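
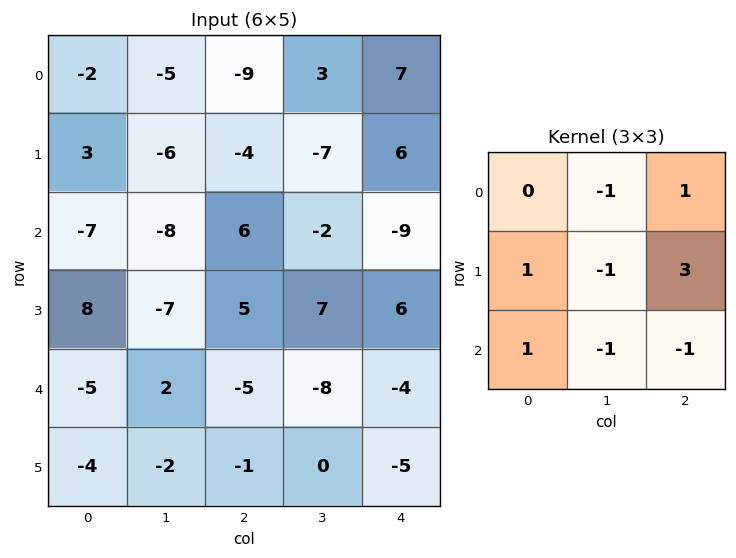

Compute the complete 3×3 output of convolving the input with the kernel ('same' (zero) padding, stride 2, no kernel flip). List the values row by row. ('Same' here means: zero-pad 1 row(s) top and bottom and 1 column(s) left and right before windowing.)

-10 18 -17
-27 -42 2
2 -16 -5

Output[0,0]: The receptive field on the zero-padded input at this output position is [0 0 0 / 0 -2 -5 / 0 3 -6]. Elementwise product with the kernel and sum: 0·-1 + 0·1 + 0·1 + -2·-1 + -5·3 + 0·1 + 3·-1 + -6·-1.
Output[0,1]: The receptive field on the zero-padded input at this output position is [0 0 0 / -5 -9 3 / -6 -4 -7]. Elementwise product with the kernel and sum: 0·-1 + 0·1 + -5·1 + -9·-1 + 3·3 + -6·1 + -4·-1 + -7·-1.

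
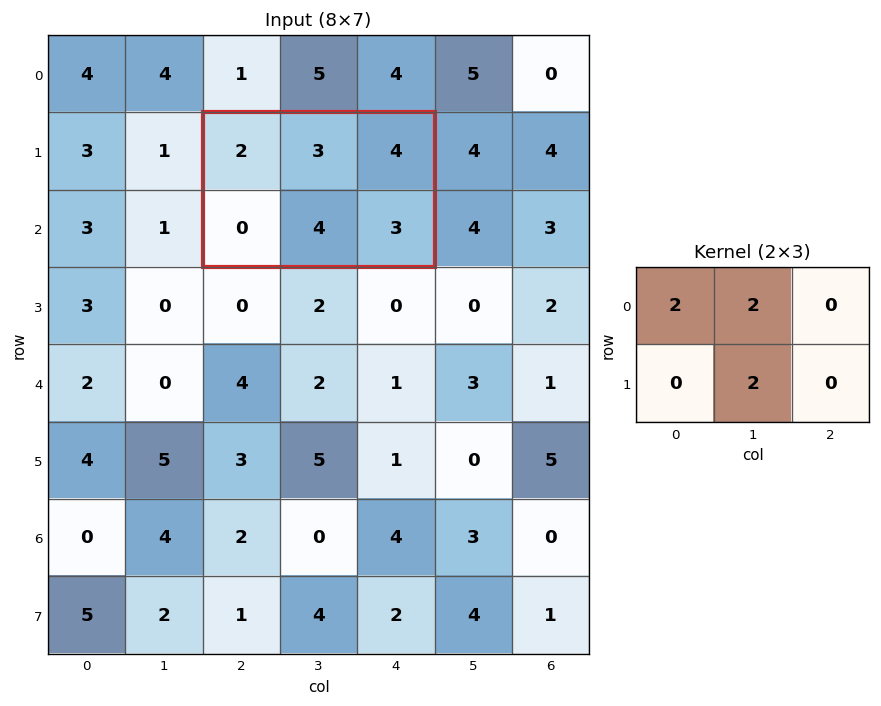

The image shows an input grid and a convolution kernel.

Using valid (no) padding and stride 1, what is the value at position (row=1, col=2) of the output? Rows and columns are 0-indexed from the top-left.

18

The receptive field on the input at this output position is [2 3 4 / 0 4 3]. Elementwise product with the kernel and sum: 2·2 + 3·2 + 4·2.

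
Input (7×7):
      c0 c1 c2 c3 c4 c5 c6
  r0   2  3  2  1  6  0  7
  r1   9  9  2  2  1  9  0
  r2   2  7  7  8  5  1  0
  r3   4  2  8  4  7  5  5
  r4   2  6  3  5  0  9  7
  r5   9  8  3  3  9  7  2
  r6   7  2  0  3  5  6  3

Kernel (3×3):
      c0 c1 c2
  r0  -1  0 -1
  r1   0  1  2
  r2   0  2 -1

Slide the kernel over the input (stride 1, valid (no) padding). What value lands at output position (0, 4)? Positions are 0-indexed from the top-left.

The receptive field on the input at this output position is [6 0 7 / 1 9 0 / 5 1 0]. Elementwise product with the kernel and sum: 6·-1 + 7·-1 + 9·1 + 0·2 + 1·2 + 0·-1.

-2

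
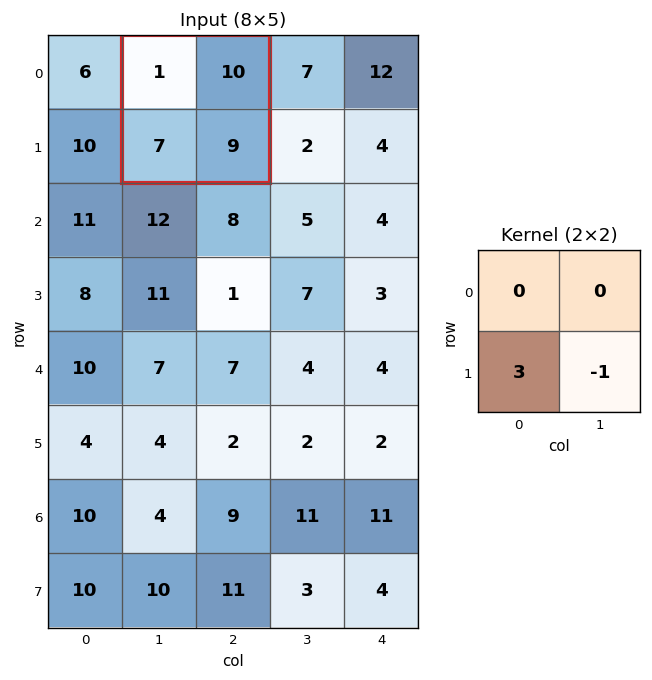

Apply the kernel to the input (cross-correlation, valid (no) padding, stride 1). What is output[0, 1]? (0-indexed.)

12

The receptive field on the input at this output position is [1 10 / 7 9]. Elementwise product with the kernel and sum: 7·3 + 9·-1.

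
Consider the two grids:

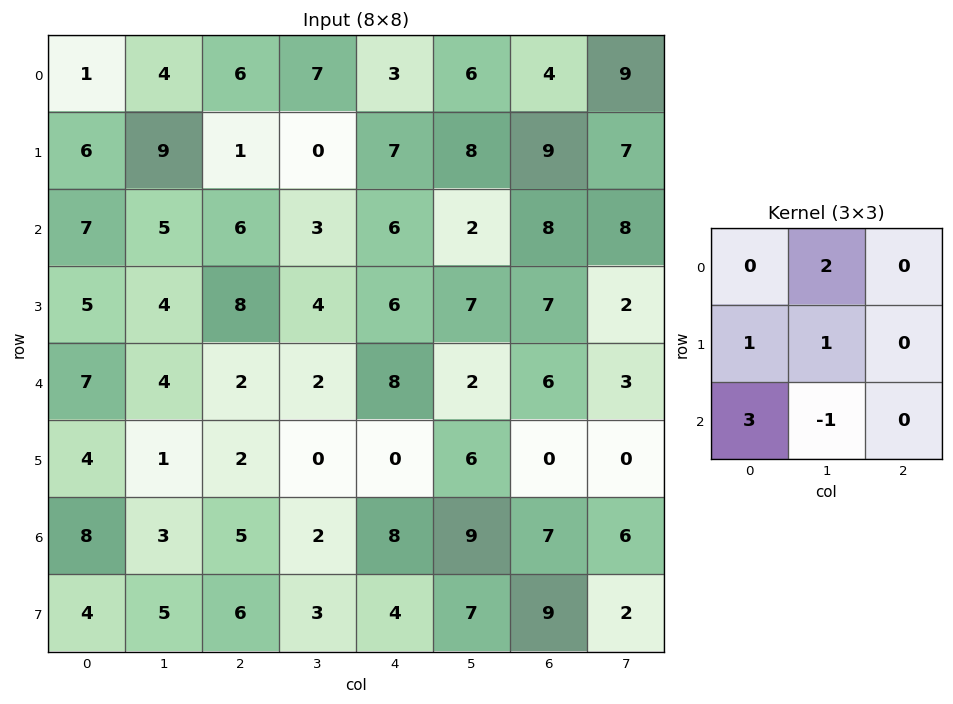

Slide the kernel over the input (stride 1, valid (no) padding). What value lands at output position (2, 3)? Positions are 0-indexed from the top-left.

The receptive field on the input at this output position is [3 6 2 / 4 6 7 / 2 8 2]. Elementwise product with the kernel and sum: 6·2 + 4·1 + 6·1 + 2·3 + 8·-1.

20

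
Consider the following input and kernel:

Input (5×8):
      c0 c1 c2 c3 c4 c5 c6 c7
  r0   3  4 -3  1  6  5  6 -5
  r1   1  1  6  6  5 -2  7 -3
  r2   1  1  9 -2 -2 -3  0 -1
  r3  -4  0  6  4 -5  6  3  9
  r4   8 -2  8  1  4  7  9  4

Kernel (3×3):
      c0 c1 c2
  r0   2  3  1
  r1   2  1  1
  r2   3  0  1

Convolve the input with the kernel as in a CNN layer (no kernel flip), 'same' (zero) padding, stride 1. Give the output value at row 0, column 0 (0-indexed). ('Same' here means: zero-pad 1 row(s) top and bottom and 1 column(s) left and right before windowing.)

The receptive field on the zero-padded input at this output position is [0 0 0 / 0 3 4 / 0 1 1]. Elementwise product with the kernel and sum: 0·2 + 0·3 + 0·1 + 0·2 + 3·1 + 4·1 + 0·3 + 1·1.

8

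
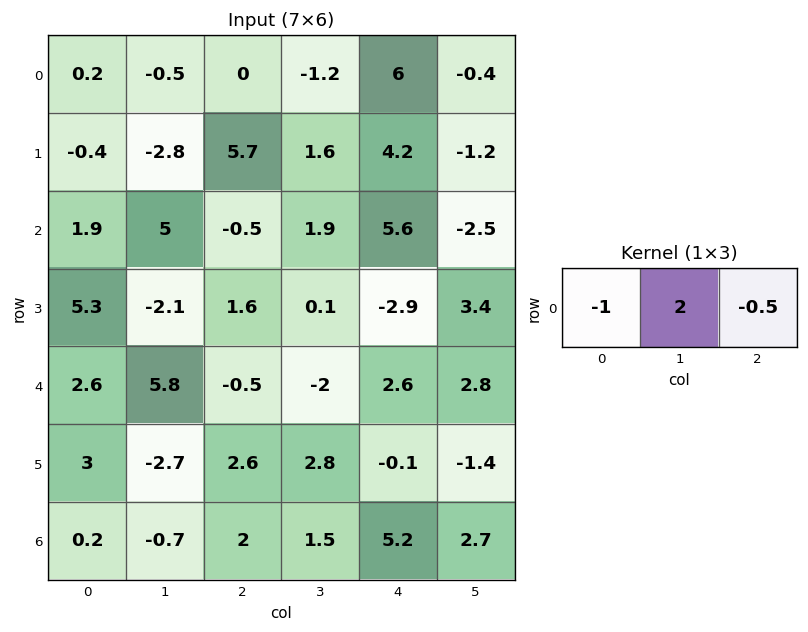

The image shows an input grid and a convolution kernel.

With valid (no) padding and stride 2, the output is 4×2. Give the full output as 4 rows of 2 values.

-1.2 -5.4
8.35 1.5
9.25 -4.8
-2.6 -1.6

Output[0,0]: The receptive field on the input at this output position is [0.2 -0.5 0]. Elementwise product with the kernel and sum: 0.2·-1 + -0.5·2 + 0·-0.5.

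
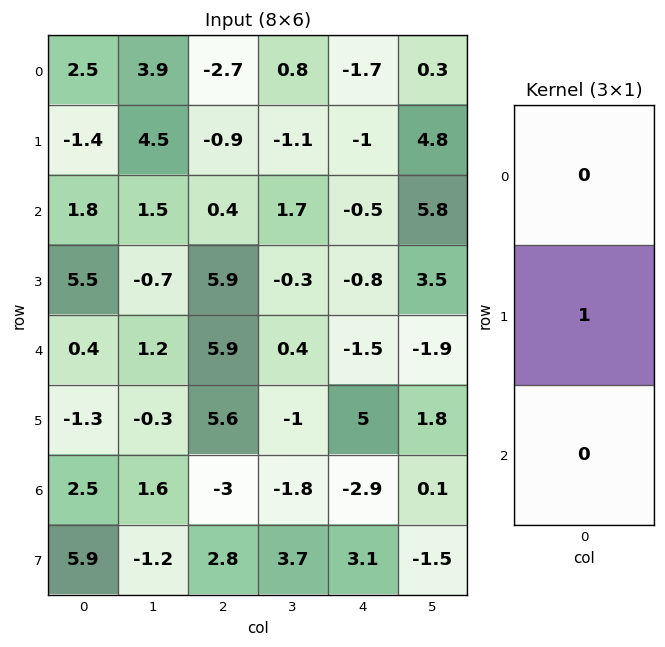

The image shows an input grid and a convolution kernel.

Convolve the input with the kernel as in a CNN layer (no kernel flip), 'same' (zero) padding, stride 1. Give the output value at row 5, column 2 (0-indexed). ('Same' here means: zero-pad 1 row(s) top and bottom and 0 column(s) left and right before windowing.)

The receptive field on the zero-padded input at this output position is [5.9 / 5.6 / -3]. Elementwise product with the kernel and sum: 5.6·1.

5.6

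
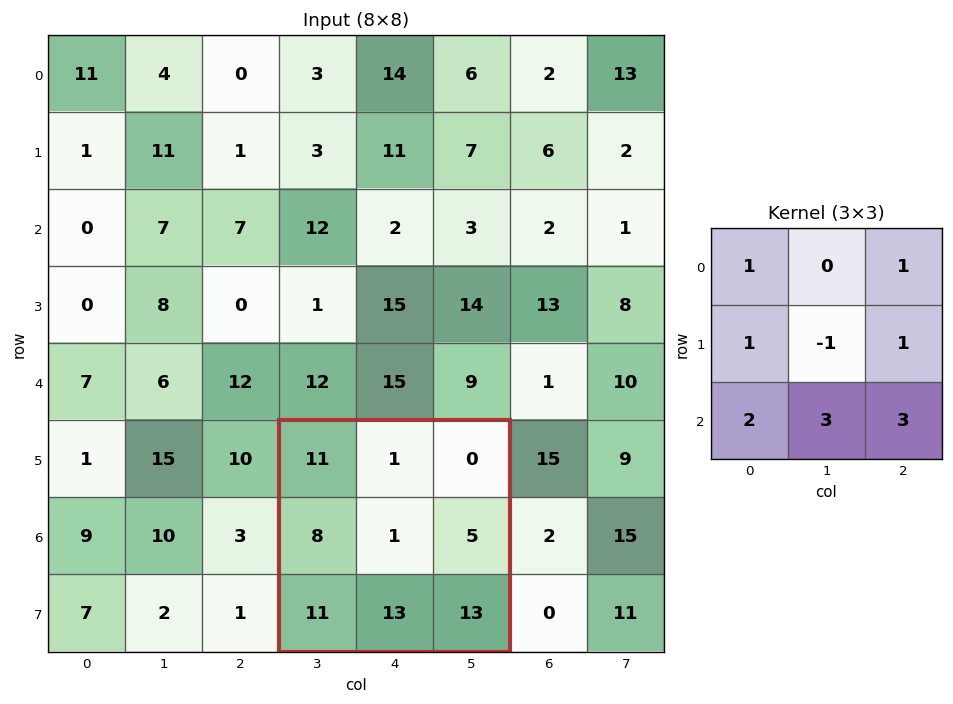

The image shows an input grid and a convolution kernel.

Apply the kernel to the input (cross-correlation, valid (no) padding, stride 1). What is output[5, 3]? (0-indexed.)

The receptive field on the input at this output position is [11 1 0 / 8 1 5 / 11 13 13]. Elementwise product with the kernel and sum: 11·1 + 0·1 + 8·1 + 1·-1 + 5·1 + 11·2 + 13·3 + 13·3.

123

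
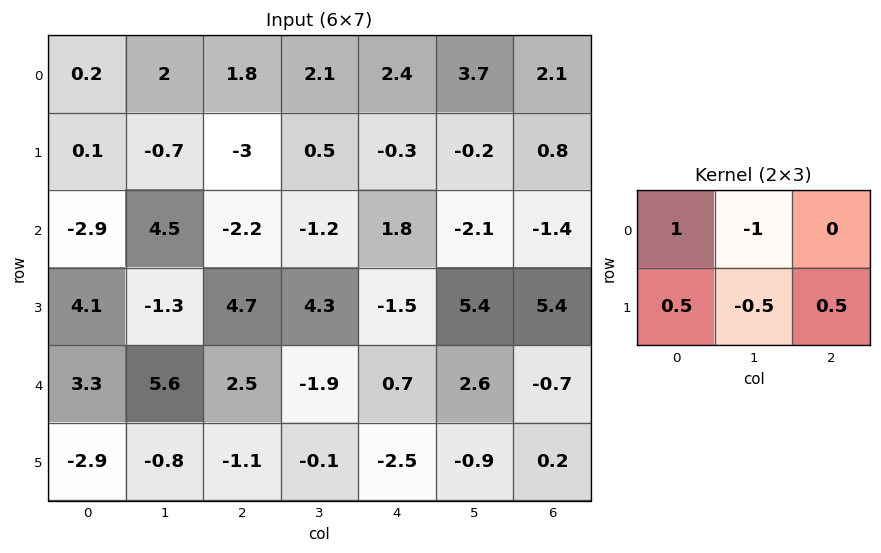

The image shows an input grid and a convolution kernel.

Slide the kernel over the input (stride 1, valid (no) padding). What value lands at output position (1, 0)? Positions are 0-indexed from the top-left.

The receptive field on the input at this output position is [0.1 -0.7 -3 / -2.9 4.5 -2.2]. Elementwise product with the kernel and sum: 0.1·1 + -0.7·-1 + -2.9·0.5 + 4.5·-0.5 + -2.2·0.5.

-4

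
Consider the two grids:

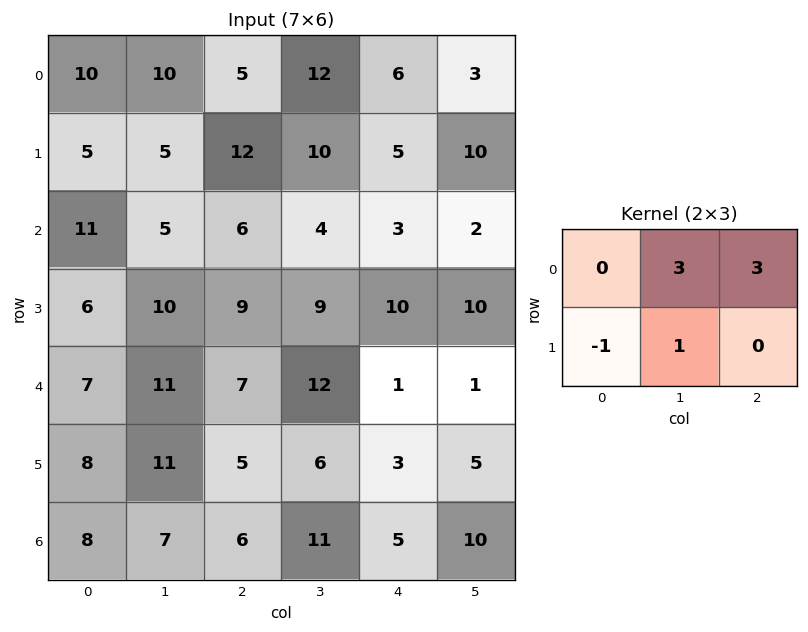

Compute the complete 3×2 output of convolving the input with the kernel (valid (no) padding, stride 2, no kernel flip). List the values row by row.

45 52
37 21
57 40

Output[0,0]: The receptive field on the input at this output position is [10 10 5 / 5 5 12]. Elementwise product with the kernel and sum: 10·3 + 5·3 + 5·-1 + 5·1.
Output[0,1]: The receptive field on the input at this output position is [5 12 6 / 12 10 5]. Elementwise product with the kernel and sum: 12·3 + 6·3 + 12·-1 + 10·1.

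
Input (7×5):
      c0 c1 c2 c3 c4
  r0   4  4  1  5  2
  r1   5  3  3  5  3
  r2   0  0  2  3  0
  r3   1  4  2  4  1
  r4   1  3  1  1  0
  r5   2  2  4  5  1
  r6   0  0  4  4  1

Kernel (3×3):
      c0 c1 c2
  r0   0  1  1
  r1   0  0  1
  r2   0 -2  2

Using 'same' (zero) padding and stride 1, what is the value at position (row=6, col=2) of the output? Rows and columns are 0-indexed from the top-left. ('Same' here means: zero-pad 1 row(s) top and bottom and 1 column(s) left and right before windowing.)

13

The receptive field on the zero-padded input at this output position is [2 4 5 / 0 4 4 / 0 0 0]. Elementwise product with the kernel and sum: 4·1 + 5·1 + 4·1 + 0·-2 + 0·2.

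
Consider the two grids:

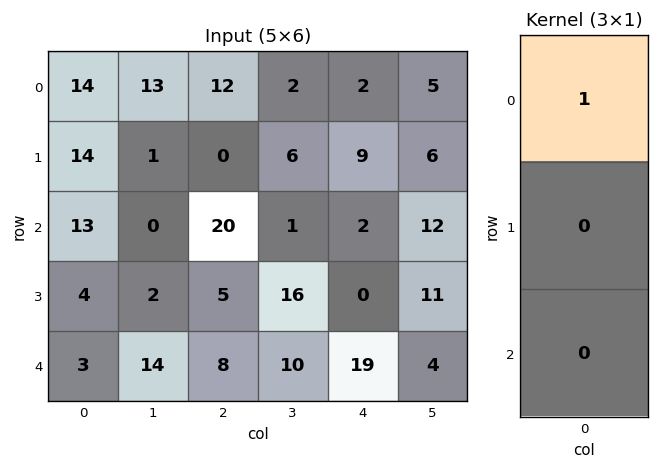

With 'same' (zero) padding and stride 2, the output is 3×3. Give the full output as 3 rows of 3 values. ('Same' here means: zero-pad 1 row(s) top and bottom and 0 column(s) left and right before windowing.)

0 0 0
14 0 9
4 5 0

Output[0,0]: The receptive field on the zero-padded input at this output position is [0 / 14 / 14]. Elementwise product with the kernel and sum: 0·1.
Output[0,1]: The receptive field on the zero-padded input at this output position is [0 / 12 / 0]. Elementwise product with the kernel and sum: 0·1.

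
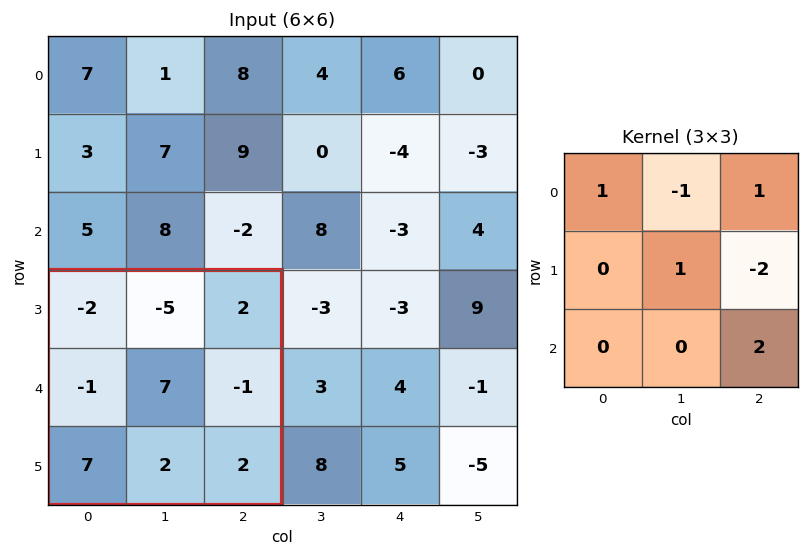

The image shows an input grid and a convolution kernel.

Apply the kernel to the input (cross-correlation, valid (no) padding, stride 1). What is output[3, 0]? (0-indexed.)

The receptive field on the input at this output position is [-2 -5 2 / -1 7 -1 / 7 2 2]. Elementwise product with the kernel and sum: -2·1 + -5·-1 + 2·1 + 7·1 + -1·-2 + 2·2.

18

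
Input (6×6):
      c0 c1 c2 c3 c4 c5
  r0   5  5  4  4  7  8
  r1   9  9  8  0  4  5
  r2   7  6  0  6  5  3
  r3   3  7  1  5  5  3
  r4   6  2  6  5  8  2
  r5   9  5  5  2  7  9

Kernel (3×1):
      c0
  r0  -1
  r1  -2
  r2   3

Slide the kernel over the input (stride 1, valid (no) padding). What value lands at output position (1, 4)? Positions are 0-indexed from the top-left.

The receptive field on the input at this output position is [4 / 5 / 5]. Elementwise product with the kernel and sum: 4·-1 + 5·-2 + 5·3.

1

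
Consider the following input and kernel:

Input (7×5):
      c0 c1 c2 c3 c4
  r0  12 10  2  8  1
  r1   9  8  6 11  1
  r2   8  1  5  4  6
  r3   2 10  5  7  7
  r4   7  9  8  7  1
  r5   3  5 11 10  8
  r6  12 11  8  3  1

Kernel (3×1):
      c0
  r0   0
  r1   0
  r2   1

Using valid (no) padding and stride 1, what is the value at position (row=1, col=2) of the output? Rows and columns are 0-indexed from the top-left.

5

The receptive field on the input at this output position is [6 / 5 / 5]. Elementwise product with the kernel and sum: 5·1.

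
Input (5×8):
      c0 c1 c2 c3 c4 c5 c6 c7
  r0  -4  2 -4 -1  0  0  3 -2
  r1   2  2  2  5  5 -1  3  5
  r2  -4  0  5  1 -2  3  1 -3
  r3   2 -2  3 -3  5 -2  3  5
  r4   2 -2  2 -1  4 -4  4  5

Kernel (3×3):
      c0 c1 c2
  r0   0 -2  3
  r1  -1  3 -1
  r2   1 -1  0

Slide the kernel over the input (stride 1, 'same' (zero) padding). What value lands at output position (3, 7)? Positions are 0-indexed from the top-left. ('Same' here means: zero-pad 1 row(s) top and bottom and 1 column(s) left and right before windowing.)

17

The receptive field on the zero-padded input at this output position is [1 -3 0 / 3 5 0 / 4 5 0]. Elementwise product with the kernel and sum: -3·-2 + 0·3 + 3·-1 + 5·3 + 0·-1 + 4·1 + 5·-1.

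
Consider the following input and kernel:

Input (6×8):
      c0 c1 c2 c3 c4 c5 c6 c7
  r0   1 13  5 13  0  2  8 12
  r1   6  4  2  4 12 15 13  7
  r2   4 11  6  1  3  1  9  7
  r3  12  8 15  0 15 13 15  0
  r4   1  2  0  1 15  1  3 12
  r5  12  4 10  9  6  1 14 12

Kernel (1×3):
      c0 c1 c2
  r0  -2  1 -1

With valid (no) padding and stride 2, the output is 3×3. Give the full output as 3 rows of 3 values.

Output[0,0]: The receptive field on the input at this output position is [1 13 5]. Elementwise product with the kernel and sum: 1·-2 + 13·1 + 5·-1.

6 3 -6
-3 -14 -14
0 -14 -32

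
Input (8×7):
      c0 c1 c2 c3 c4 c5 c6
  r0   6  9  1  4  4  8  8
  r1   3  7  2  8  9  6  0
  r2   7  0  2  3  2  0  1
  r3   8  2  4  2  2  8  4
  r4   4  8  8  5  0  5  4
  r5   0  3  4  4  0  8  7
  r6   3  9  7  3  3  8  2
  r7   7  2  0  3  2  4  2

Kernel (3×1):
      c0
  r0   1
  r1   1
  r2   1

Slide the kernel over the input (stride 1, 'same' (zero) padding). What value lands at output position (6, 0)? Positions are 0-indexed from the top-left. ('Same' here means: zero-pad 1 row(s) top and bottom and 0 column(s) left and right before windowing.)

The receptive field on the zero-padded input at this output position is [0 / 3 / 7]. Elementwise product with the kernel and sum: 0·1 + 3·1 + 7·1.

10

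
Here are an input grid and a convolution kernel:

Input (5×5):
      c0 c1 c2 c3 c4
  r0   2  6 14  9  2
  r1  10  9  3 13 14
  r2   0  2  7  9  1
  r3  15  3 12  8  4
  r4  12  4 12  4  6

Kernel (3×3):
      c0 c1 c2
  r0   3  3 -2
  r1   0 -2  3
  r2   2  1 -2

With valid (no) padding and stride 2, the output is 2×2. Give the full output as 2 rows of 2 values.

Output[0,0]: The receptive field on the input at this output position is [2 6 14 / 10 9 3 / 0 2 7]. Elementwise product with the kernel and sum: 2·3 + 6·3 + 14·-2 + 9·-2 + 3·3 + 0·2 + 2·1 + 7·-2.
Output[0,1]: The receptive field on the input at this output position is [14 9 2 / 3 13 14 / 7 9 1]. Elementwise product with the kernel and sum: 14·3 + 9·3 + 2·-2 + 13·-2 + 14·3 + 7·2 + 9·1 + 1·-2.

-25 102
26 58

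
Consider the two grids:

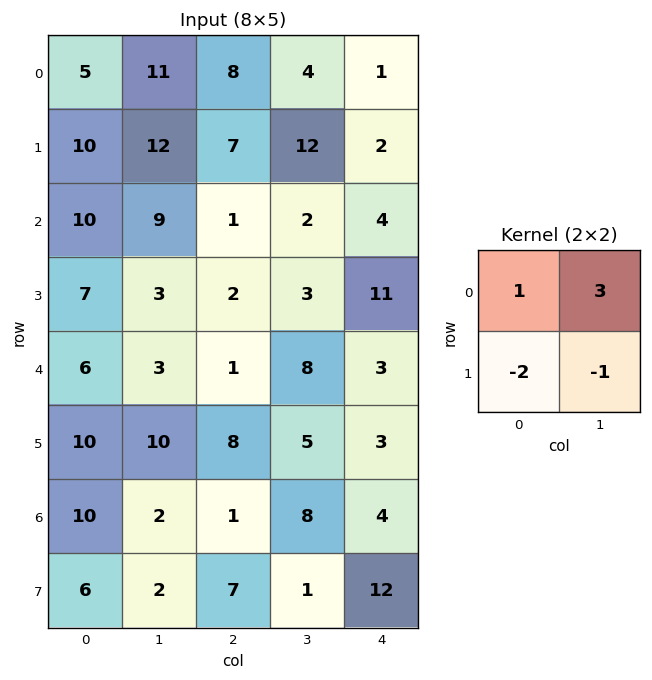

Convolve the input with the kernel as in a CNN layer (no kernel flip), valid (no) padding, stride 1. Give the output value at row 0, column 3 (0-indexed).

The receptive field on the input at this output position is [4 1 / 12 2]. Elementwise product with the kernel and sum: 4·1 + 1·3 + 12·-2 + 2·-1.

-19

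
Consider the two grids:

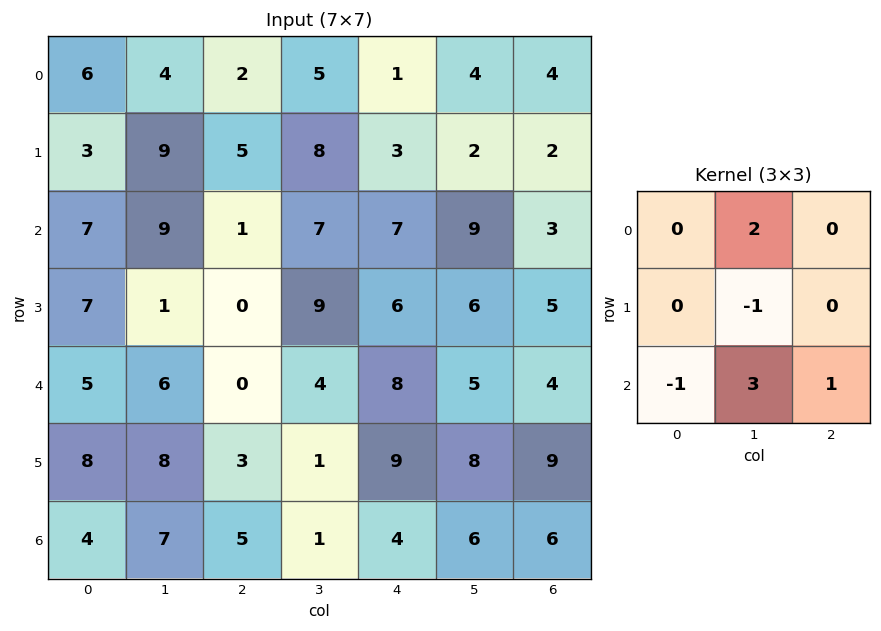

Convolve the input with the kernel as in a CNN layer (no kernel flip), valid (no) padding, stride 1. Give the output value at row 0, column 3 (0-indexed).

The receptive field on the input at this output position is [5 1 4 / 8 3 2 / 7 7 9]. Elementwise product with the kernel and sum: 1·2 + 3·-1 + 7·-1 + 7·3 + 9·1.

22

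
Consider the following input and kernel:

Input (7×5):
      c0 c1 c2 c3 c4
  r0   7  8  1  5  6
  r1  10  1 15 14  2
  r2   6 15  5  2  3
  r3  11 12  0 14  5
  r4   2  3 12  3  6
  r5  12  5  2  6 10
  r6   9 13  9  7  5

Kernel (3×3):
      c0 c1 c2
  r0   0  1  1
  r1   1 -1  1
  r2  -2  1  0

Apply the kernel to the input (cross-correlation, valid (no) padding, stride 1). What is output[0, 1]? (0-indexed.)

-19

The receptive field on the input at this output position is [8 1 5 / 1 15 14 / 15 5 2]. Elementwise product with the kernel and sum: 1·1 + 5·1 + 1·1 + 15·-1 + 14·1 + 15·-2 + 5·1.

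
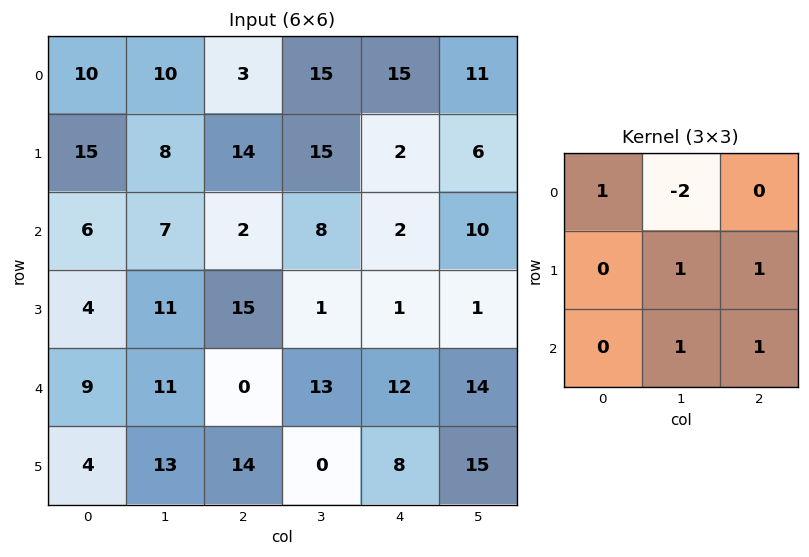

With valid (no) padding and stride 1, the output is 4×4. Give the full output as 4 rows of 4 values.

21 43 0 5
34 6 -4 25
29 32 13 32
20 8 46 48

Output[0,0]: The receptive field on the input at this output position is [10 10 3 / 15 8 14 / 6 7 2]. Elementwise product with the kernel and sum: 10·1 + 10·-2 + 8·1 + 14·1 + 7·1 + 2·1.
Output[0,1]: The receptive field on the input at this output position is [10 3 15 / 8 14 15 / 7 2 8]. Elementwise product with the kernel and sum: 10·1 + 3·-2 + 14·1 + 15·1 + 2·1 + 8·1.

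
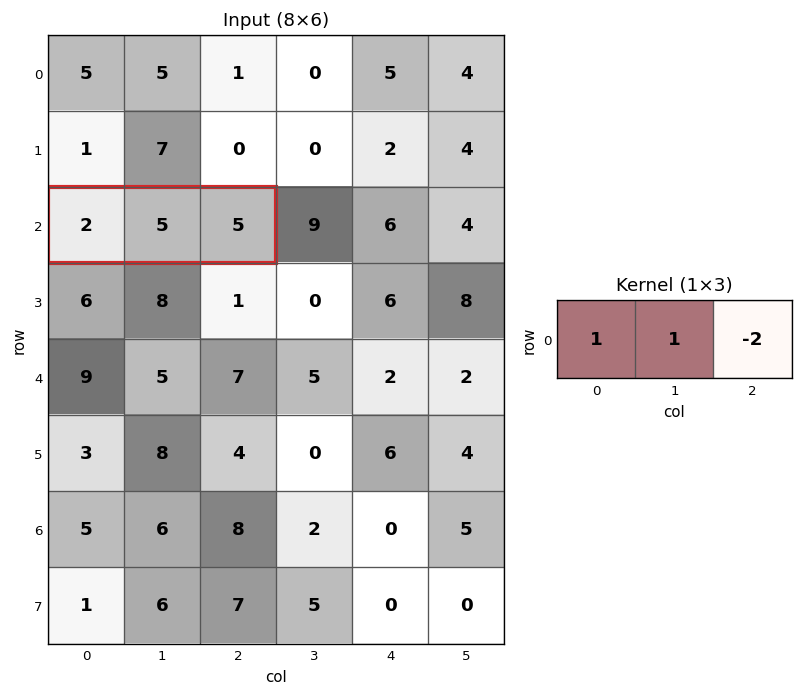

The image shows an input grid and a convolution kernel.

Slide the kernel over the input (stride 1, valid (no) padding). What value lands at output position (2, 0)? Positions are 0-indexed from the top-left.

The receptive field on the input at this output position is [2 5 5]. Elementwise product with the kernel and sum: 2·1 + 5·1 + 5·-2.

-3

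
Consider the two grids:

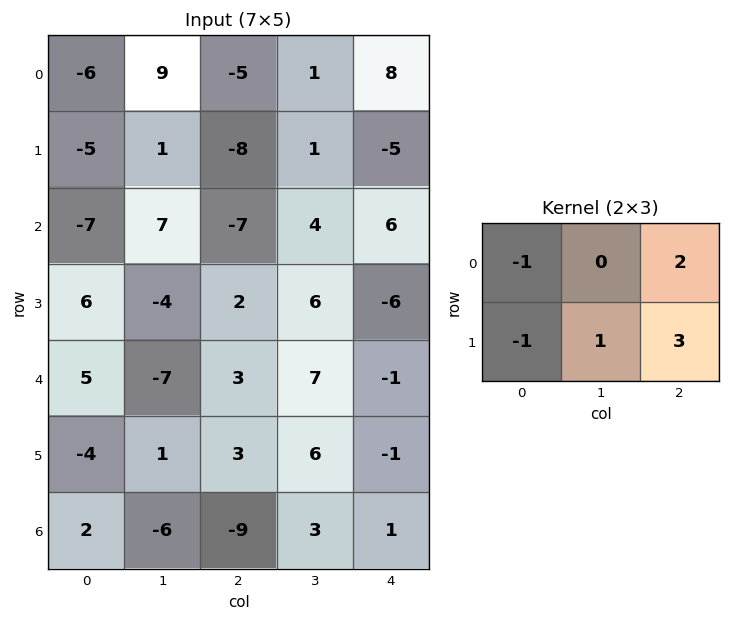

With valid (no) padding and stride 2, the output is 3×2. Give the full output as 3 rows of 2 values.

-22 15
-11 5
15 -5

Output[0,0]: The receptive field on the input at this output position is [-6 9 -5 / -5 1 -8]. Elementwise product with the kernel and sum: -6·-1 + -5·2 + -5·-1 + 1·1 + -8·3.
Output[0,1]: The receptive field on the input at this output position is [-5 1 8 / -8 1 -5]. Elementwise product with the kernel and sum: -5·-1 + 8·2 + -8·-1 + 1·1 + -5·3.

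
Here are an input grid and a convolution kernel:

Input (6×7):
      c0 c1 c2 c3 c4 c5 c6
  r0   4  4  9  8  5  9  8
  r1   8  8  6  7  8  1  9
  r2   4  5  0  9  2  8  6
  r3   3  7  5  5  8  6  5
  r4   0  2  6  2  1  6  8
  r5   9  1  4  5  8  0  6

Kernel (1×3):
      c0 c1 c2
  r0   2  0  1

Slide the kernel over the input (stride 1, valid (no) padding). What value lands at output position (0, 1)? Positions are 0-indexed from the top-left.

16

The receptive field on the input at this output position is [4 9 8]. Elementwise product with the kernel and sum: 4·2 + 8·1.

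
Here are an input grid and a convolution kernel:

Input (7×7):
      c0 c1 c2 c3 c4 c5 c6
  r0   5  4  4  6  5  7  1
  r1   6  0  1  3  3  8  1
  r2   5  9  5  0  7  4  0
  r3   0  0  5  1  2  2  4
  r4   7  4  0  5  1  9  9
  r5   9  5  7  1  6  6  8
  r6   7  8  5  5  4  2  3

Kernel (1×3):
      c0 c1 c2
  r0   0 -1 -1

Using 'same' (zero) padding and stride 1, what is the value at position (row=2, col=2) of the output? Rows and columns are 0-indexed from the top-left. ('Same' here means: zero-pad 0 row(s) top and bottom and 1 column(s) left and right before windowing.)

-5

The receptive field on the zero-padded input at this output position is [9 5 0]. Elementwise product with the kernel and sum: 5·-1 + 0·-1.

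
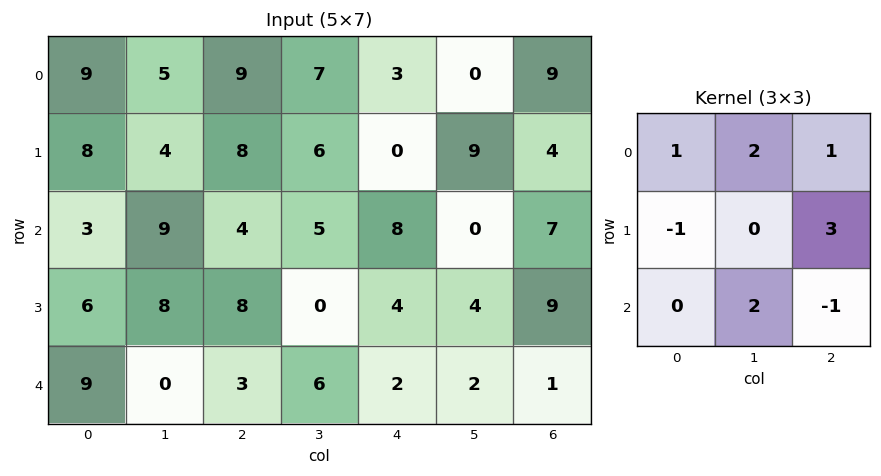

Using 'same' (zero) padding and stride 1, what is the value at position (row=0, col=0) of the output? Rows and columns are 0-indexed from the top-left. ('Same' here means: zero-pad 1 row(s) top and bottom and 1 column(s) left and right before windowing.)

27

The receptive field on the zero-padded input at this output position is [0 0 0 / 0 9 5 / 0 8 4]. Elementwise product with the kernel and sum: 0·1 + 0·2 + 0·1 + 0·-1 + 5·3 + 8·2 + 4·-1.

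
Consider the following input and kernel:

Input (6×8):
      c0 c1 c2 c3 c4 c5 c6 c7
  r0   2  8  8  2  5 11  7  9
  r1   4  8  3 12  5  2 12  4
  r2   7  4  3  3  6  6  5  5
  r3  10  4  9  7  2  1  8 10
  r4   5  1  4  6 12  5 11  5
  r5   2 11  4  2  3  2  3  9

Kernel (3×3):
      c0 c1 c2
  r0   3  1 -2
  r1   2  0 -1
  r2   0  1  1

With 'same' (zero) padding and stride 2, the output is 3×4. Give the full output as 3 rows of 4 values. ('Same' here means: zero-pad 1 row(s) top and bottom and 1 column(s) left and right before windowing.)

4 29 0 29
-2 24 40 35
14 9 33 8

Output[0,0]: The receptive field on the zero-padded input at this output position is [0 0 0 / 0 2 8 / 0 4 8]. Elementwise product with the kernel and sum: 0·3 + 0·1 + 0·-2 + 0·2 + 8·-1 + 4·1 + 8·1.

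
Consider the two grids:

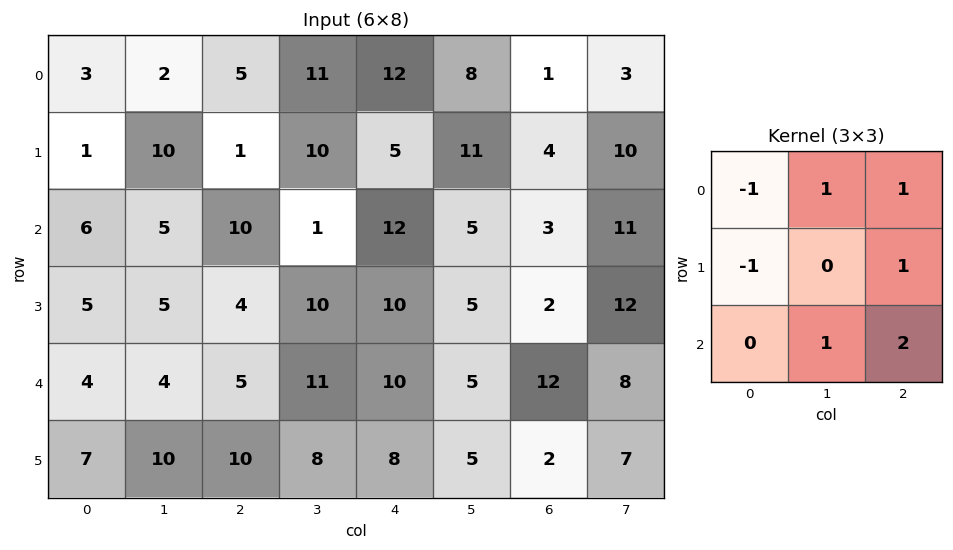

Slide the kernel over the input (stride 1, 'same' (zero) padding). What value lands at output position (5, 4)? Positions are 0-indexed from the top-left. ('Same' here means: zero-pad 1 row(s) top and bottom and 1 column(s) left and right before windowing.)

1

The receptive field on the zero-padded input at this output position is [11 10 5 / 8 8 5 / 0 0 0]. Elementwise product with the kernel and sum: 11·-1 + 10·1 + 5·1 + 8·-1 + 5·1 + 0·1 + 0·2.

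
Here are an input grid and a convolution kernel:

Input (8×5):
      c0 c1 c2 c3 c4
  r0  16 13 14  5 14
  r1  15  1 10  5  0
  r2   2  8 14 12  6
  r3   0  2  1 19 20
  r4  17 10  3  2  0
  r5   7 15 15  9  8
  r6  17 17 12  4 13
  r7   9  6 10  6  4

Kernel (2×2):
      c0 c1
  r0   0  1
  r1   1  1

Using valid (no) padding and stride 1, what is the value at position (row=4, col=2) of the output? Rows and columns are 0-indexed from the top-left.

26

The receptive field on the input at this output position is [3 2 / 15 9]. Elementwise product with the kernel and sum: 2·1 + 15·1 + 9·1.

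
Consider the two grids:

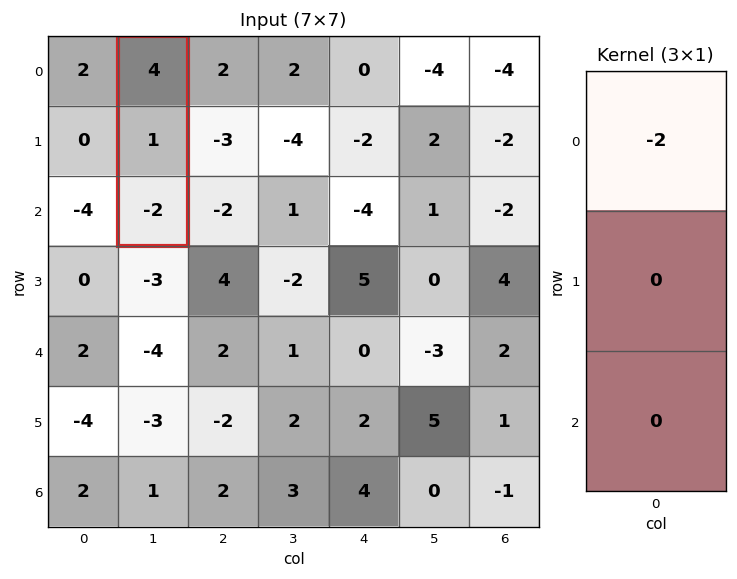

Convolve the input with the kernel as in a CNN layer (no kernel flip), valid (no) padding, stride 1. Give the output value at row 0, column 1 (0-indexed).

-8

The receptive field on the input at this output position is [4 / 1 / -2]. Elementwise product with the kernel and sum: 4·-2.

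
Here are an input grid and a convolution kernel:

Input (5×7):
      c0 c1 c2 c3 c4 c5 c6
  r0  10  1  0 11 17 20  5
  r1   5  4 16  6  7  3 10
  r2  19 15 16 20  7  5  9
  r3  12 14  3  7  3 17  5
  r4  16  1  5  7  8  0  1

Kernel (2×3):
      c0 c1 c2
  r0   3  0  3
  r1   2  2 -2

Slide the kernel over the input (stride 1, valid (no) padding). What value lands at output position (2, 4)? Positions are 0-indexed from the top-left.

78

The receptive field on the input at this output position is [7 5 9 / 3 17 5]. Elementwise product with the kernel and sum: 7·3 + 9·3 + 3·2 + 17·2 + 5·-2.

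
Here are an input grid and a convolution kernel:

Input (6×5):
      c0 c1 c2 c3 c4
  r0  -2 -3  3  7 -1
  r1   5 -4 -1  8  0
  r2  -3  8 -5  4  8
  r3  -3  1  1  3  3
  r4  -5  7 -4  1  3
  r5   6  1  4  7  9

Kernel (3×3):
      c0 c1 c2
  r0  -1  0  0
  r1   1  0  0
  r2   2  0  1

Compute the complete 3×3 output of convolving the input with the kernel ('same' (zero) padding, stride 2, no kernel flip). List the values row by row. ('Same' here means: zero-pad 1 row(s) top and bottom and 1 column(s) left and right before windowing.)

Output[0,0]: The receptive field on the zero-padded input at this output position is [0 0 0 / 0 -2 -3 / 0 5 -4]. Elementwise product with the kernel and sum: 0·-1 + 0·1 + 0·2 + -4·1.
Output[0,1]: The receptive field on the zero-padded input at this output position is [0 0 0 / -3 3 7 / -4 -1 8]. Elementwise product with the kernel and sum: 0·-1 + -3·1 + -4·2 + 8·1.

-4 -3 23
1 17 2
1 15 12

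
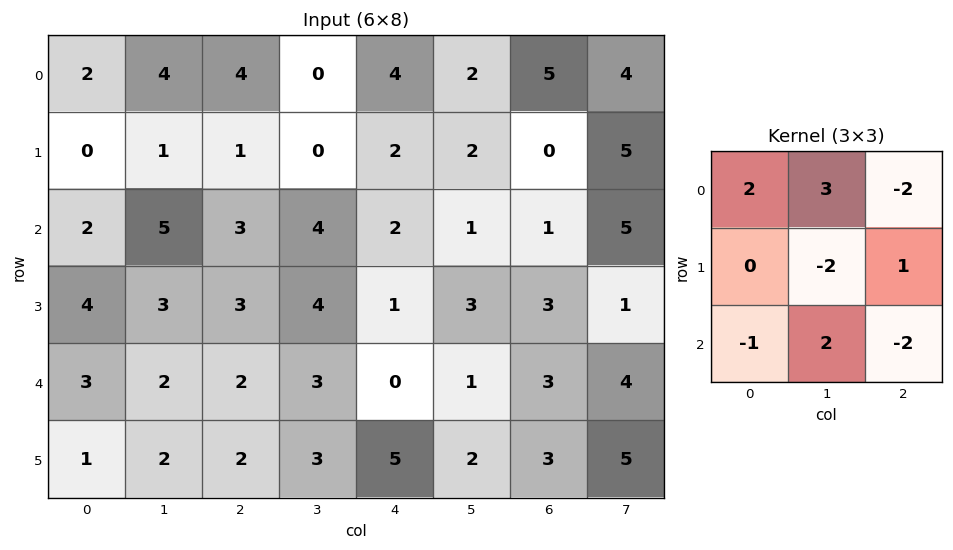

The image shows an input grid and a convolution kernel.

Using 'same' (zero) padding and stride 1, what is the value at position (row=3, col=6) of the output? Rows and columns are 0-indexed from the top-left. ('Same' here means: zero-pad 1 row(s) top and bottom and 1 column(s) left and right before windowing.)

-13

The receptive field on the zero-padded input at this output position is [1 1 5 / 3 3 1 / 1 3 4]. Elementwise product with the kernel and sum: 1·2 + 1·3 + 5·-2 + 3·-2 + 1·1 + 1·-1 + 3·2 + 4·-2.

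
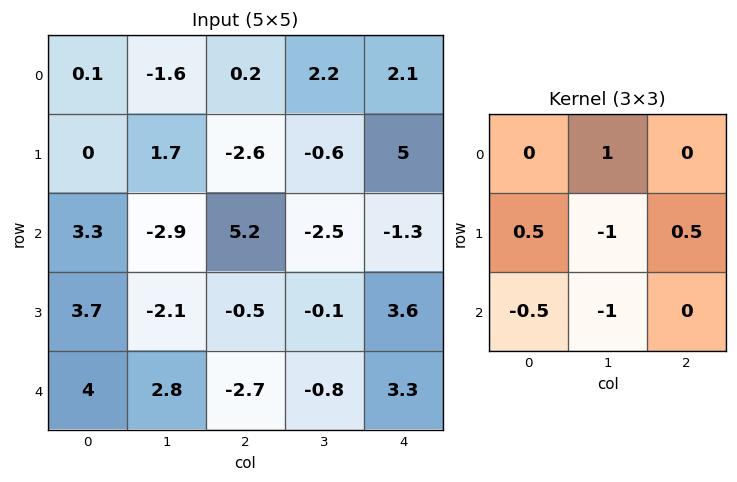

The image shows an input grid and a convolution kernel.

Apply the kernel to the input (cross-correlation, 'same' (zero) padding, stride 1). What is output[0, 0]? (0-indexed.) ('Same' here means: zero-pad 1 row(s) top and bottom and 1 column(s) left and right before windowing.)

The receptive field on the zero-padded input at this output position is [0 0 0 / 0 0.1 -1.6 / 0 0 1.7]. Elementwise product with the kernel and sum: 0·1 + 0·0.5 + 0.1·-1 + -1.6·0.5 + 0·-0.5 + 0·-1.

-0.9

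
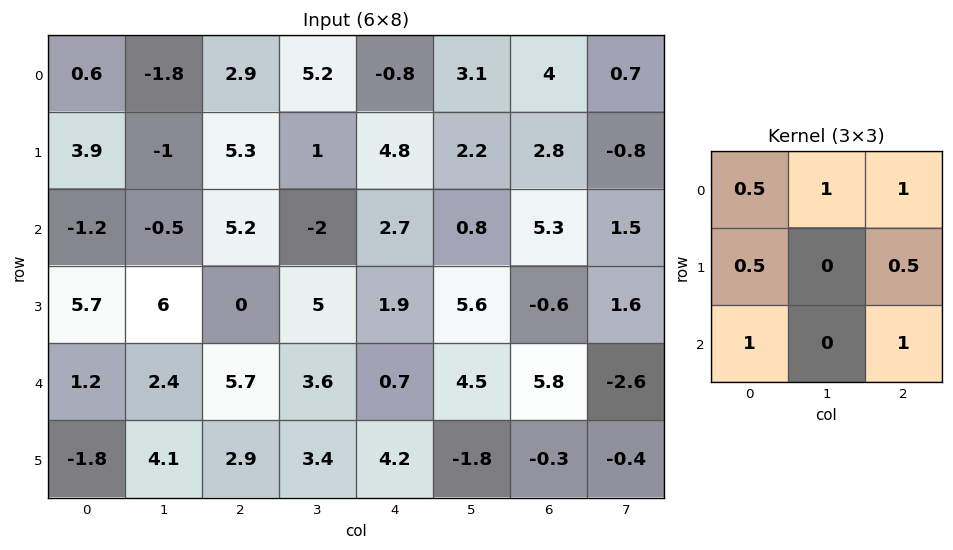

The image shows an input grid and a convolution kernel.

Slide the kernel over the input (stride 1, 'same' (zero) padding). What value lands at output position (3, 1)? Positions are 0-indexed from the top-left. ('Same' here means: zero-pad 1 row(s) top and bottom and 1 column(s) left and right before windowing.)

The receptive field on the zero-padded input at this output position is [-1.2 -0.5 5.2 / 5.7 6 0 / 1.2 2.4 5.7]. Elementwise product with the kernel and sum: -1.2·0.5 + -0.5·1 + 5.2·1 + 5.7·0.5 + 0·0.5 + 1.2·1 + 5.7·1.

13.85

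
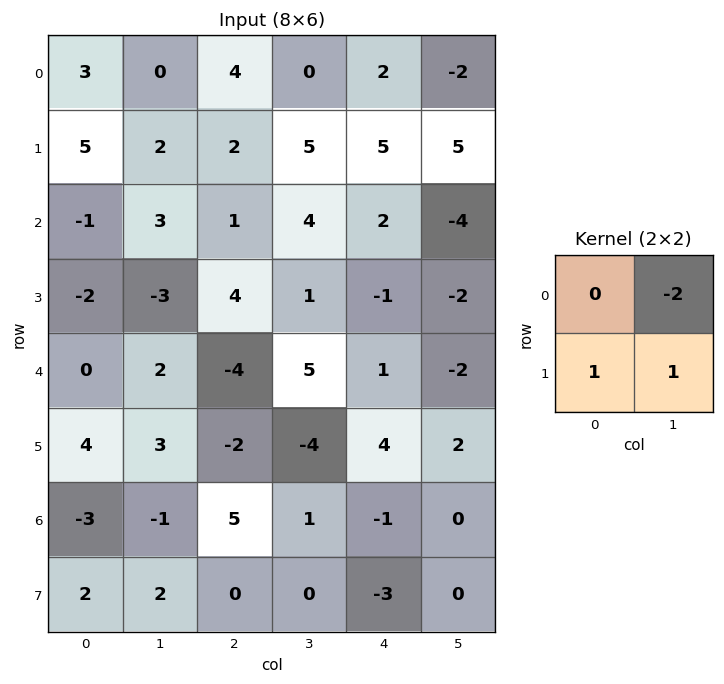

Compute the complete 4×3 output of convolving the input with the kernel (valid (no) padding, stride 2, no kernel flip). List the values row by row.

7 7 14
-11 -3 5
3 -16 10
6 -2 -3

Output[0,0]: The receptive field on the input at this output position is [3 0 / 5 2]. Elementwise product with the kernel and sum: 0·-2 + 5·1 + 2·1.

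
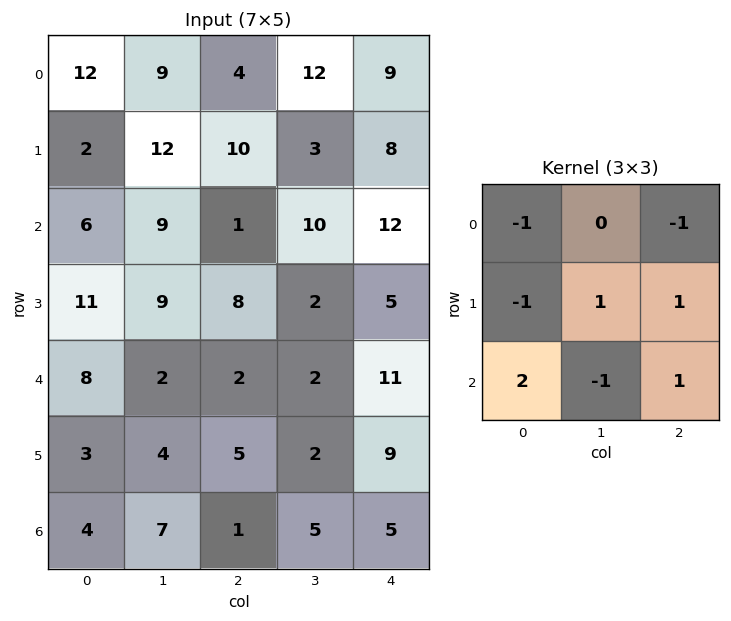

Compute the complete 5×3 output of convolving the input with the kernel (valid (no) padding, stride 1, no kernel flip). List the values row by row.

Output[0,0]: The receptive field on the input at this output position is [12 9 4 / 2 12 10 / 6 9 1]. Elementwise product with the kernel and sum: 12·-1 + 4·-1 + 2·-1 + 12·1 + 10·1 + 6·2 + 9·-1 + 1·1.
Output[0,1]: The receptive field on the input at this output position is [9 4 12 / 12 10 3 / 9 1 10]. Elementwise product with the kernel and sum: 9·-1 + 12·-1 + 12·-1 + 10·1 + 3·1 + 9·2 + 1·-1 + 10·1.

8 7 -8
13 -1 22
15 -14 -1
-16 -4 15
-2 17 -5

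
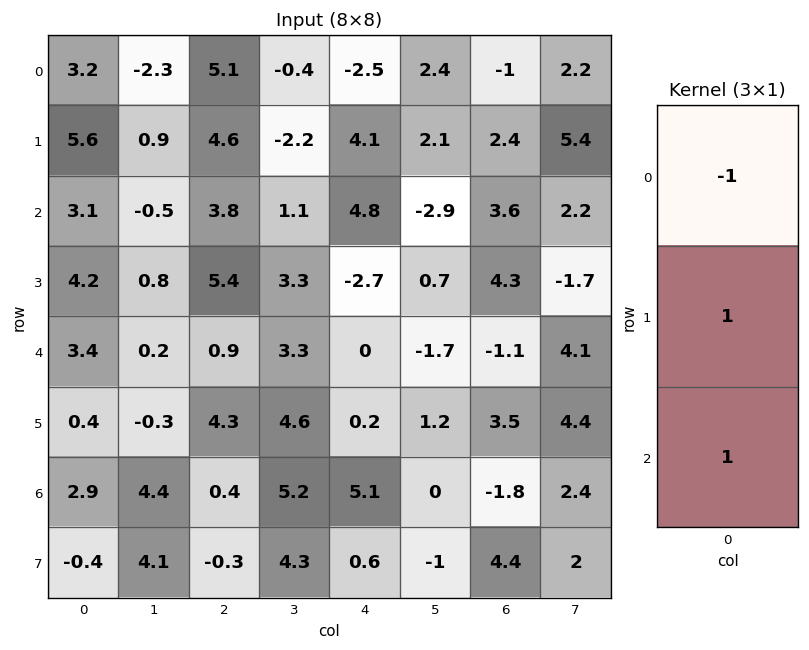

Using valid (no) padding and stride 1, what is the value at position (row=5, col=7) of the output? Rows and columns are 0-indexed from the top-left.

-0

The receptive field on the input at this output position is [4.4 / 2.4 / 2]. Elementwise product with the kernel and sum: 4.4·-1 + 2.4·1 + 2·1.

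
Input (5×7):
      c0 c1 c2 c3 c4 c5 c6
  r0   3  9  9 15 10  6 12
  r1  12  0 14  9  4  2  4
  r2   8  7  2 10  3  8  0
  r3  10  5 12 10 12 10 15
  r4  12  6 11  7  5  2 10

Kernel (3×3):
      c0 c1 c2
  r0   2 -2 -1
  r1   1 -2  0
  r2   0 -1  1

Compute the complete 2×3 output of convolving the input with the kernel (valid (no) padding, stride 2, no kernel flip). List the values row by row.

-14 -33 -12
5 -29 -10

Output[0,0]: The receptive field on the input at this output position is [3 9 9 / 12 0 14 / 8 7 2]. Elementwise product with the kernel and sum: 3·2 + 9·-2 + 9·-1 + 12·1 + 0·-2 + 7·-1 + 2·1.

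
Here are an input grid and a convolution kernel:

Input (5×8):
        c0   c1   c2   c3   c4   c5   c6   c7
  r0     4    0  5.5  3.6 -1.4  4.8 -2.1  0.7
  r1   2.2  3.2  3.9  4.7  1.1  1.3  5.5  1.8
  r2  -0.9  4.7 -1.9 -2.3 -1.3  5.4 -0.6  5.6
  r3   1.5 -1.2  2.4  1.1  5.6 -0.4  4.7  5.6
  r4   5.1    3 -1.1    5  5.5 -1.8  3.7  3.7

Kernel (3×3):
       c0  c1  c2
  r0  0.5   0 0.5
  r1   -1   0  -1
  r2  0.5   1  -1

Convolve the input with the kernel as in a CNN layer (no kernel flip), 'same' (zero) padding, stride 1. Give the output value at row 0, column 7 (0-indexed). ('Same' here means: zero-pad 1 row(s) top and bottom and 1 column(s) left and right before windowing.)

6.65

The receptive field on the zero-padded input at this output position is [0 0 0 / -2.1 0.7 0 / 5.5 1.8 0]. Elementwise product with the kernel and sum: 0·0.5 + 0·0.5 + -2.1·-1 + 0·-1 + 5.5·0.5 + 1.8·1 + 0·-1.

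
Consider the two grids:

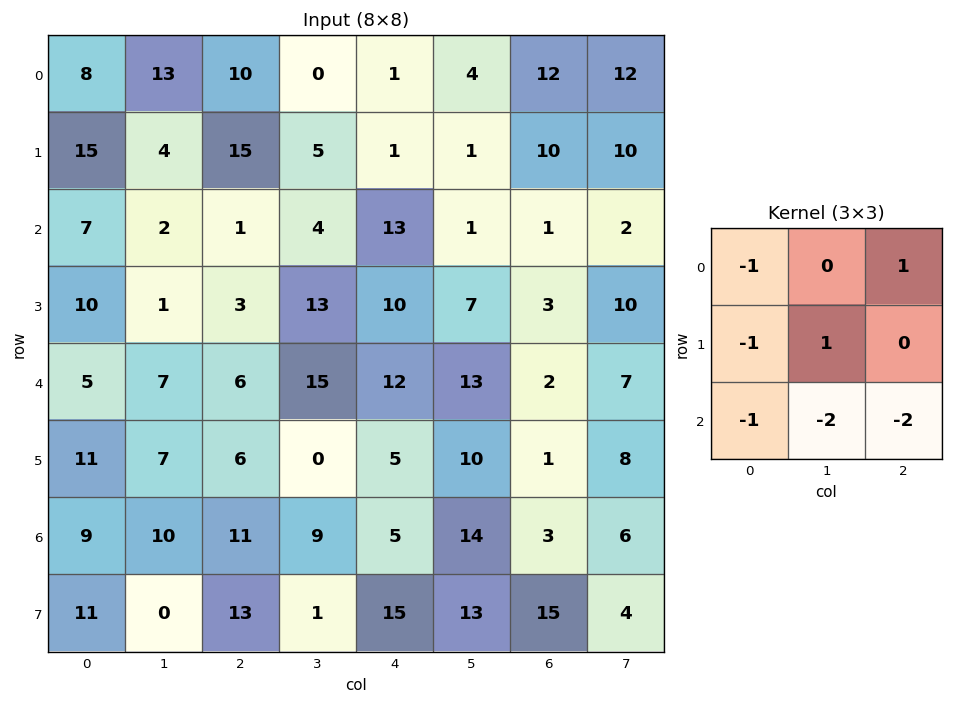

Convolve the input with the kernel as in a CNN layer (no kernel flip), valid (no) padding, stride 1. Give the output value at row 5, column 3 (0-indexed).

-51

The receptive field on the input at this output position is [0 5 10 / 9 5 14 / 1 15 13]. Elementwise product with the kernel and sum: 0·-1 + 10·1 + 9·-1 + 5·1 + 1·-1 + 15·-2 + 13·-2.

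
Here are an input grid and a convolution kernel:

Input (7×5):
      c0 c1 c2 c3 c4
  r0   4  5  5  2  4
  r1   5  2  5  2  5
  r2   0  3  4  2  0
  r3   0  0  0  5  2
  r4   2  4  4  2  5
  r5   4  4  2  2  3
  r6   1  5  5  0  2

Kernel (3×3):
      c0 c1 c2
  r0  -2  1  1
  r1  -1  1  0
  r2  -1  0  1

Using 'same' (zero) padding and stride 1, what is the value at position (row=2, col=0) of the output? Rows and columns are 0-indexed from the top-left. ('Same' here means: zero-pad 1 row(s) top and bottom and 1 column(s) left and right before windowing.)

The receptive field on the zero-padded input at this output position is [0 5 2 / 0 0 3 / 0 0 0]. Elementwise product with the kernel and sum: 0·-2 + 5·1 + 2·1 + 0·-1 + 0·1 + 0·-1 + 0·1.

7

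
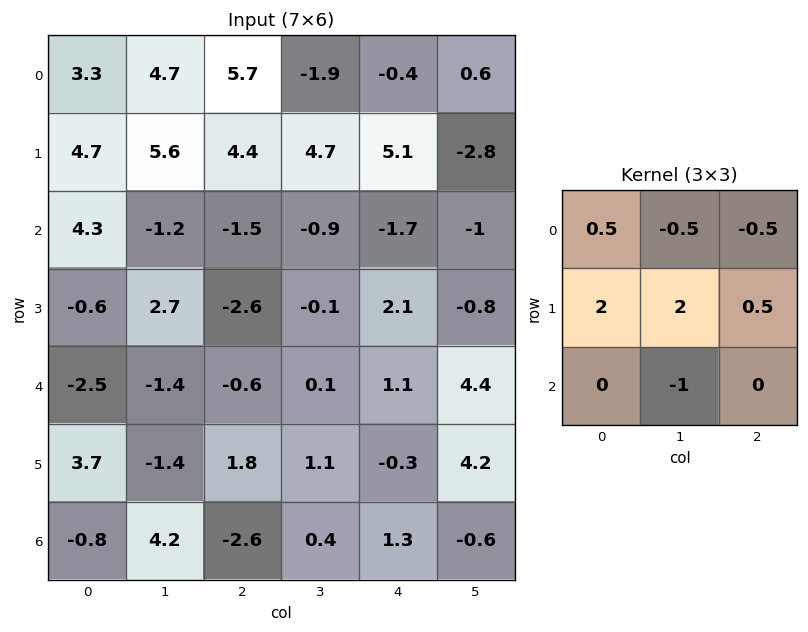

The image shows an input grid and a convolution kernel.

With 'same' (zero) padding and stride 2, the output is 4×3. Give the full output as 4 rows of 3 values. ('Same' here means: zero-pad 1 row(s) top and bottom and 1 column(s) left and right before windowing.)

Output[0,0]: The receptive field on the zero-padded input at this output position is [0 0 0 / 0 3.3 4.7 / 0 4.7 5.6]. Elementwise product with the kernel and sum: 0·0.5 + 0·-0.5 + 0·-0.5 + 0·2 + 3.3·2 + 4.7·0.5 + 4.7·-1.

4.25 15.45 -9.4
3.45 -5 -6.6
-10.45 -3.05 4.2
-0.65 1.25 1.7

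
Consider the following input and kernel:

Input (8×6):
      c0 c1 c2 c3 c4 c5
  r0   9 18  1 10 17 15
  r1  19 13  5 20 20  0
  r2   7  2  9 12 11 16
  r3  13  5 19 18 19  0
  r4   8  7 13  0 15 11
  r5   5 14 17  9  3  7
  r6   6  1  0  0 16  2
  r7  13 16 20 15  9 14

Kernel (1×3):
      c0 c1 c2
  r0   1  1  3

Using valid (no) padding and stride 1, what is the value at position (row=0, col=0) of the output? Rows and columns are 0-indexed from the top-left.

The receptive field on the input at this output position is [9 18 1]. Elementwise product with the kernel and sum: 9·1 + 18·1 + 1·3.

30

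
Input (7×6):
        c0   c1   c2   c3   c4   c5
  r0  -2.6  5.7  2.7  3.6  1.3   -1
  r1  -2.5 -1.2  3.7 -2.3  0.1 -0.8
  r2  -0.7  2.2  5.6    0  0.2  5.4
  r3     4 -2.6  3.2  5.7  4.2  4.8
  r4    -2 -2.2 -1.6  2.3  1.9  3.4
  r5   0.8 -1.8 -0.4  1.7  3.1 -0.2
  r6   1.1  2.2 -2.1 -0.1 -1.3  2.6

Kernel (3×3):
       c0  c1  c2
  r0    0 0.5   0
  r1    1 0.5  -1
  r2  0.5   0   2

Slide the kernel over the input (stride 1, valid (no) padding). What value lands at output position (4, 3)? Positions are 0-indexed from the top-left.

The receptive field on the input at this output position is [2.3 1.9 3.4 / 1.7 3.1 -0.2 / -0.1 -1.3 2.6]. Elementwise product with the kernel and sum: 1.9·0.5 + 1.7·1 + 3.1·0.5 + -0.2·-1 + -0.1·0.5 + 2.6·2.

9.55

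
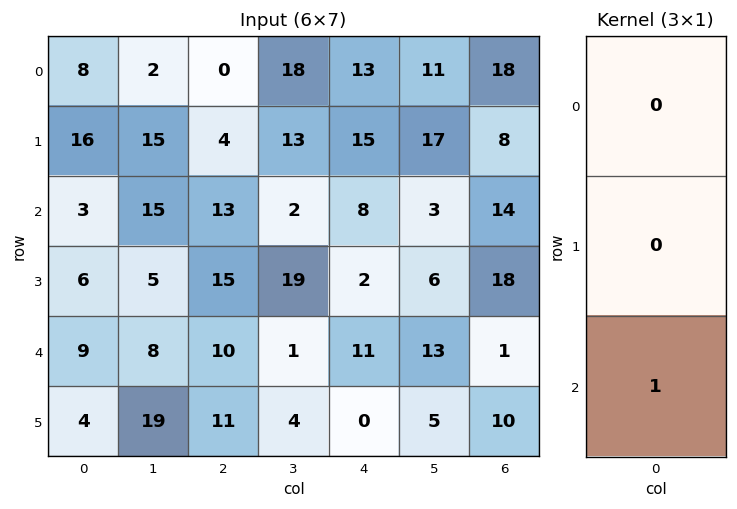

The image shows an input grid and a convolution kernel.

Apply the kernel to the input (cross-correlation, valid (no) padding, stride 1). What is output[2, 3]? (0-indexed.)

1

The receptive field on the input at this output position is [2 / 19 / 1]. Elementwise product with the kernel and sum: 1·1.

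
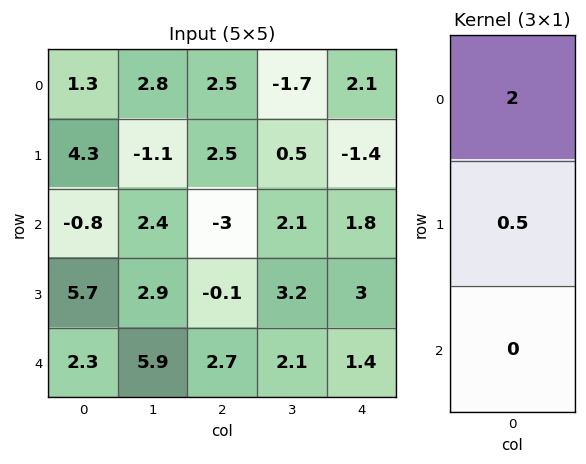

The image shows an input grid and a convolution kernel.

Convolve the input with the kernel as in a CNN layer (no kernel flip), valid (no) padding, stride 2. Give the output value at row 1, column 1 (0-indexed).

-6.05

The receptive field on the input at this output position is [-3 / -0.1 / 2.7]. Elementwise product with the kernel and sum: -3·2 + -0.1·0.5.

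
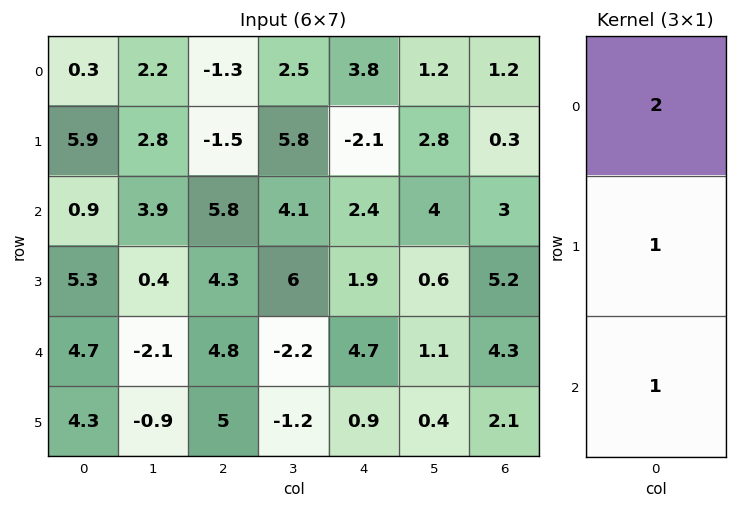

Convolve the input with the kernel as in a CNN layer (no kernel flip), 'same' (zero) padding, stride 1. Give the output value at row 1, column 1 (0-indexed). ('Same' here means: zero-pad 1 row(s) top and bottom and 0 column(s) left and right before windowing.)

The receptive field on the zero-padded input at this output position is [2.2 / 2.8 / 3.9]. Elementwise product with the kernel and sum: 2.2·2 + 2.8·1 + 3.9·1.

11.1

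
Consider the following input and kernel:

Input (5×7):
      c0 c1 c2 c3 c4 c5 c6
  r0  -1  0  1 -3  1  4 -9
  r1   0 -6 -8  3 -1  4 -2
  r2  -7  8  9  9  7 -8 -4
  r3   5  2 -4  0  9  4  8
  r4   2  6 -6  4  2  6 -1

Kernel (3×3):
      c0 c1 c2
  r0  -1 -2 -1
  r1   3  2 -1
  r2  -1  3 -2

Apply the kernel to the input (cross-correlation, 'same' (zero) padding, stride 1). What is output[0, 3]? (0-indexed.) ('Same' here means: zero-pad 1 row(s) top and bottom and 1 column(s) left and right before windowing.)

15

The receptive field on the zero-padded input at this output position is [0 0 0 / 1 -3 1 / -8 3 -1]. Elementwise product with the kernel and sum: 0·-1 + 0·-2 + 0·-1 + 1·3 + -3·2 + 1·-1 + -8·-1 + 3·3 + -1·-2.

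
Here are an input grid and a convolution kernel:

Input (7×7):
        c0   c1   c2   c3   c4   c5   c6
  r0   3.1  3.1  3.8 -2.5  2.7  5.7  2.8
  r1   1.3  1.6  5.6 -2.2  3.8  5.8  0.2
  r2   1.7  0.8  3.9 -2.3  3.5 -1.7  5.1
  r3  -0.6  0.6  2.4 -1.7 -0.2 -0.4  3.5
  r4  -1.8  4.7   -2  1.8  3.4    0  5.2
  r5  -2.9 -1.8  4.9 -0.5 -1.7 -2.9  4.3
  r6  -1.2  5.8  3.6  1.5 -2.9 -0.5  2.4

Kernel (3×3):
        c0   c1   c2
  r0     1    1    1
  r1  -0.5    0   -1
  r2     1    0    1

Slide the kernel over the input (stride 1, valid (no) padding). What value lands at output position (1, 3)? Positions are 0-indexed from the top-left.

The receptive field on the input at this output position is [-2.2 3.8 5.8 / -2.3 3.5 -1.7 / -1.7 -0.2 -0.4]. Elementwise product with the kernel and sum: -2.2·1 + 3.8·1 + 5.8·1 + -2.3·-0.5 + -1.7·-1 + -1.7·1 + -0.4·1.

8.15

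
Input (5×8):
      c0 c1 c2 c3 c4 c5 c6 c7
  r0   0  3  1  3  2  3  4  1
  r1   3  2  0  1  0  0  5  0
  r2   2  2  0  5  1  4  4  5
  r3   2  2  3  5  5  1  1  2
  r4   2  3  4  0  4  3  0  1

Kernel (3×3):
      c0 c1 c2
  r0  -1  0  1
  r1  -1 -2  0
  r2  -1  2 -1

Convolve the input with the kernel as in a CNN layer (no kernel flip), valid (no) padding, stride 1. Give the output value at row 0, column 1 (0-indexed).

-9

The receptive field on the input at this output position is [3 1 3 / 2 0 1 / 2 0 5]. Elementwise product with the kernel and sum: 3·-1 + 3·1 + 2·-1 + 0·-2 + 2·-1 + 0·2 + 5·-1.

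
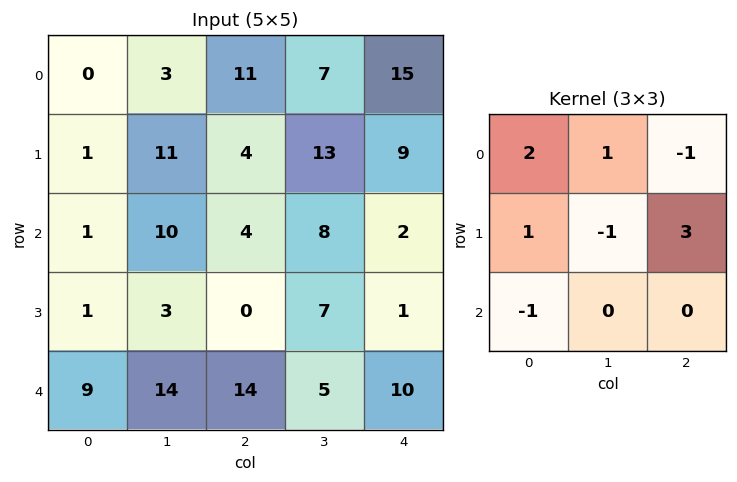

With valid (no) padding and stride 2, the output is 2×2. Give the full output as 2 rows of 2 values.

Output[0,0]: The receptive field on the input at this output position is [0 3 11 / 1 11 4 / 1 10 4]. Elementwise product with the kernel and sum: 0·2 + 3·1 + 11·-1 + 1·1 + 11·-1 + 4·3 + 1·-1.

-7 28
-3 -4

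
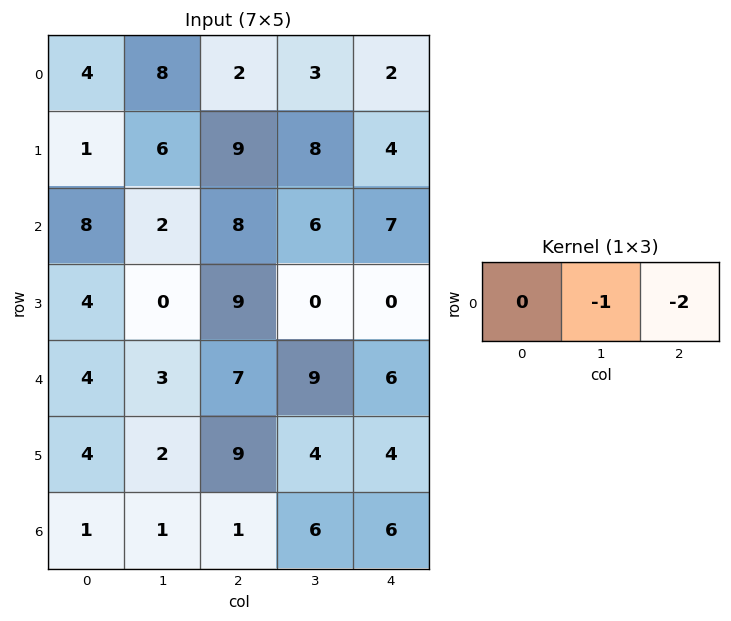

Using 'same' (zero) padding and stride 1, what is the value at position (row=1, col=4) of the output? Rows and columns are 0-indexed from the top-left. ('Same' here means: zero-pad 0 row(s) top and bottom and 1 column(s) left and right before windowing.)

-4

The receptive field on the zero-padded input at this output position is [8 4 0]. Elementwise product with the kernel and sum: 4·-1 + 0·-2.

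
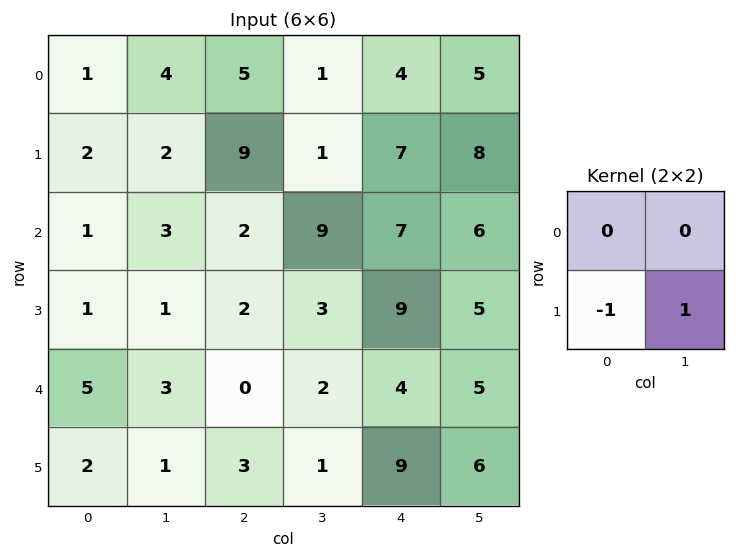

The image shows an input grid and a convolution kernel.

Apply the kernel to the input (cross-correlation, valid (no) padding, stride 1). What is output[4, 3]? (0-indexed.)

The receptive field on the input at this output position is [2 4 / 1 9]. Elementwise product with the kernel and sum: 1·-1 + 9·1.

8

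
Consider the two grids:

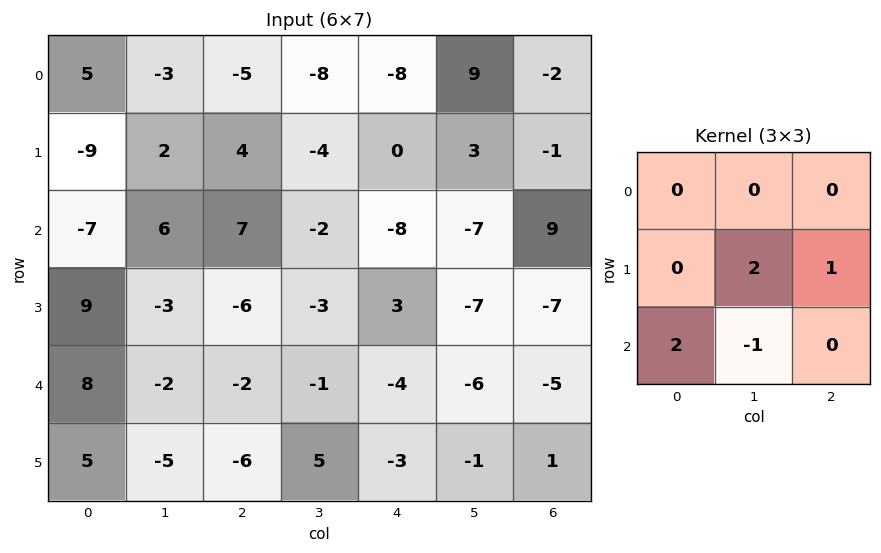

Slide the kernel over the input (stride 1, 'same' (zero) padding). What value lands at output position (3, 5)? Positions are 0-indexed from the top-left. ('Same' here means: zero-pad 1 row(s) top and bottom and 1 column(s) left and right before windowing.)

The receptive field on the zero-padded input at this output position is [-8 -7 9 / 3 -7 -7 / -4 -6 -5]. Elementwise product with the kernel and sum: -7·2 + -7·1 + -4·2 + -6·-1.

-23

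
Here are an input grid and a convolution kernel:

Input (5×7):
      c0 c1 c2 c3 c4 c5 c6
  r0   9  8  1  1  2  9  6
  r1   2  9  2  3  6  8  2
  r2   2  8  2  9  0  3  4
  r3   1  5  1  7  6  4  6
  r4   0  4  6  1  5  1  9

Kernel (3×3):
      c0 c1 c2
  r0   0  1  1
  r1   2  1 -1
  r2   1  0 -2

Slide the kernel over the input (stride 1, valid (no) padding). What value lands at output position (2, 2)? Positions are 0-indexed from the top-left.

8

The receptive field on the input at this output position is [2 9 0 / 1 7 6 / 6 1 5]. Elementwise product with the kernel and sum: 9·1 + 0·1 + 1·2 + 7·1 + 6·-1 + 6·1 + 5·-2.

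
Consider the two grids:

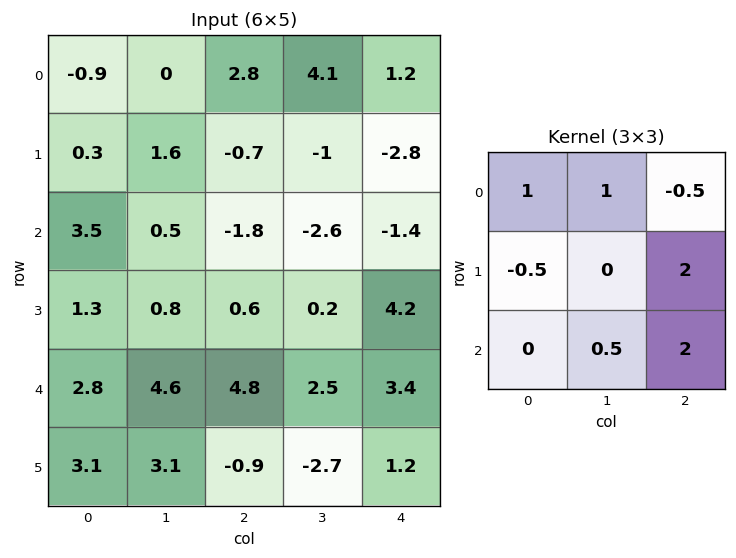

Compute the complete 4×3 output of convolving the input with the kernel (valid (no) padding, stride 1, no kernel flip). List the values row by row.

Output[0,0]: The receptive field on the input at this output position is [-0.9 0 2.8 / 0.3 1.6 -0.7 / 3.5 0.5 -1.8]. Elementwise product with the kernel and sum: -0.9·1 + 0·1 + 2.8·-0.5 + 0.3·-0.5 + -0.7·2 + 0.5·0.5 + -1.8·2.

-7.2 -8.15 -3.05
-1.5 -3.35 6.3
17.35 7.4 12.45
9.75 -1.85 4.15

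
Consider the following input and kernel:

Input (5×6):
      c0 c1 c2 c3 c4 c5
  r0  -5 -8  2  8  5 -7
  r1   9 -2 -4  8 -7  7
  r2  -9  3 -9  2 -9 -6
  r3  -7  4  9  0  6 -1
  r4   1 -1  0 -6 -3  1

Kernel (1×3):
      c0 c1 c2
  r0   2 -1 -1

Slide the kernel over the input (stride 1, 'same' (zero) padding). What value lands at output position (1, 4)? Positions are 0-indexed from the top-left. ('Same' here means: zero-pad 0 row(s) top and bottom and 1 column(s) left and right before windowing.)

The receptive field on the zero-padded input at this output position is [8 -7 7]. Elementwise product with the kernel and sum: 8·2 + -7·-1 + 7·-1.

16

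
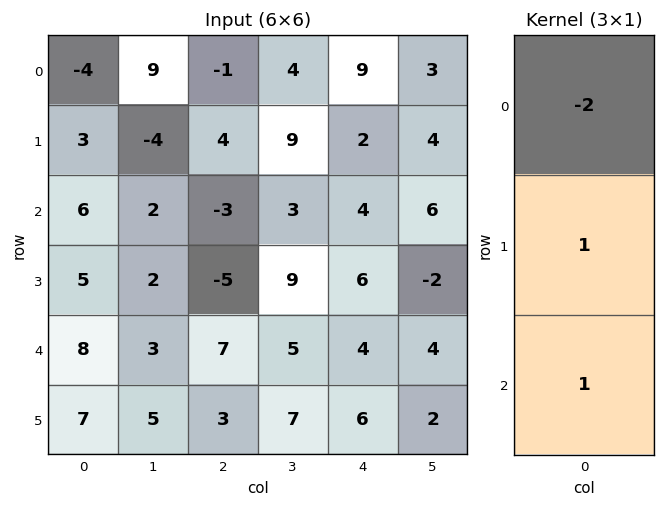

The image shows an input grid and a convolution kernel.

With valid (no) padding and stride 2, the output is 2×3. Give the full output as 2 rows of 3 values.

Output[0,0]: The receptive field on the input at this output position is [-4 / 3 / 6]. Elementwise product with the kernel and sum: -4·-2 + 3·1 + 6·1.

17 3 -12
1 8 2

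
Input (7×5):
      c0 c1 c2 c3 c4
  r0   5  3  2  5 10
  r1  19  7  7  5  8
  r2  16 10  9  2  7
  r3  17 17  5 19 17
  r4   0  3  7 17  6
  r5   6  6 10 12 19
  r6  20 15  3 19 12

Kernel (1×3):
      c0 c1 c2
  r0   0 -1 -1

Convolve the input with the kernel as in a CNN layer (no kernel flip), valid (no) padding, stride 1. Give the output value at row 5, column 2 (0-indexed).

-31

The receptive field on the input at this output position is [10 12 19]. Elementwise product with the kernel and sum: 12·-1 + 19·-1.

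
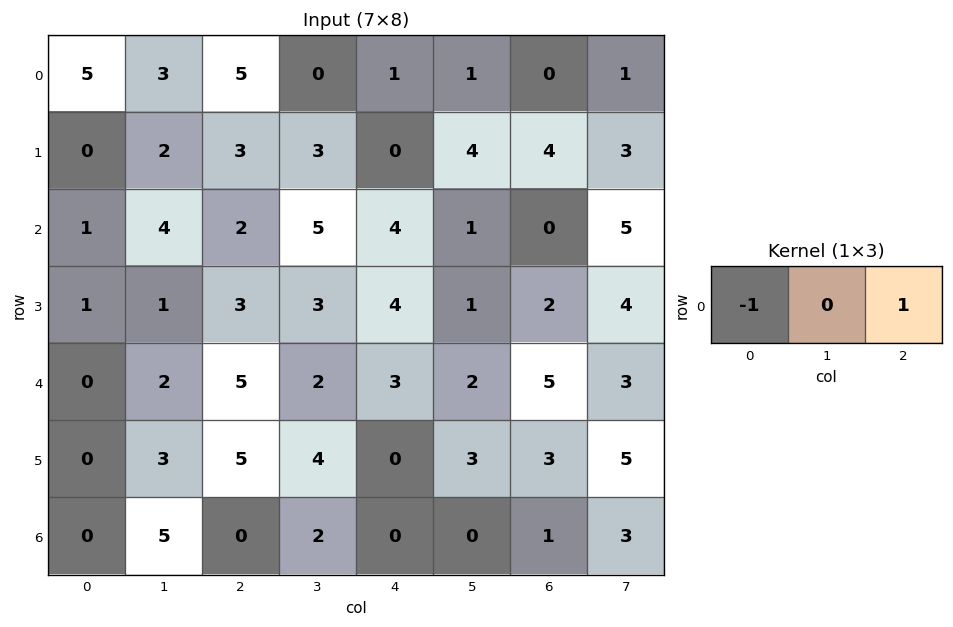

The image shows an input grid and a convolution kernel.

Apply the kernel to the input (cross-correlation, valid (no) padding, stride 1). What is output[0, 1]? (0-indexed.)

The receptive field on the input at this output position is [3 5 0]. Elementwise product with the kernel and sum: 3·-1 + 0·1.

-3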